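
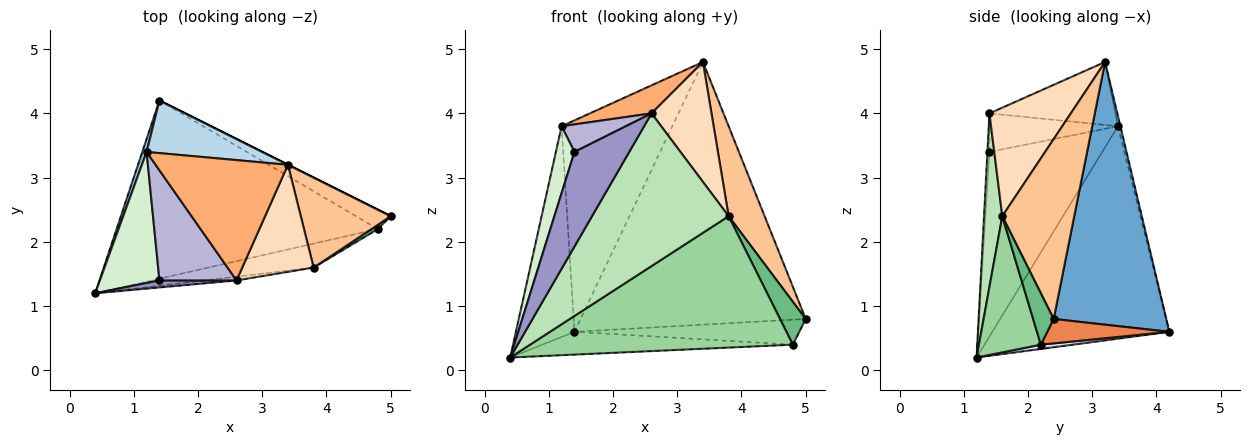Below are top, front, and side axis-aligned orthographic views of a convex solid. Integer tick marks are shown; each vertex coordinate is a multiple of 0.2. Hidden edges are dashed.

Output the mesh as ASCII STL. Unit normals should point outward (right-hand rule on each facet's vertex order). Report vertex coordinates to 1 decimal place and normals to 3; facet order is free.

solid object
 facet normal 0.447 0.894 0.000
  outer loop
   vertex 3.4 3.2 4.8
   vertex 5.0 2.4 0.8
   vertex 1.4 4.2 0.6
  endloop
 endfacet
 facet normal -0.949 0.314 0.019
  outer loop
   vertex 1.2 3.4 3.8
   vertex 1.4 4.2 0.6
   vertex 0.4 1.2 0.2
  endloop
 endfacet
 facet normal -0.021 0.970 0.241
  outer loop
   vertex 1.2 3.4 3.8
   vertex 3.4 3.2 4.8
   vertex 1.4 4.2 0.6
  endloop
 endfacet
 facet normal 0.016 0.127 -0.992
  outer loop
   vertex 4.8 2.2 0.4
   vertex 0.4 1.2 0.2
   vertex 1.4 4.2 0.6
  endloop
 endfacet
 facet normal 0.395 0.727 -0.561
  outer loop
   vertex 4.8 2.2 0.4
   vertex 1.4 4.2 0.6
   vertex 5.0 2.4 0.8
  endloop
 endfacet
 facet normal -0.420 -0.206 0.884
  outer loop
   vertex 2.6 1.4 4.0
   vertex 3.4 3.2 4.8
   vertex 1.2 3.4 3.8
  endloop
 endfacet
 facet normal 0.816 -0.408 0.408
  outer loop
   vertex 3.8 1.6 2.4
   vertex 5.0 2.4 0.8
   vertex 3.4 3.2 4.8
  endloop
 endfacet
 facet normal 0.711 -0.524 0.468
  outer loop
   vertex 3.8 1.6 2.4
   vertex 3.4 3.2 4.8
   vertex 2.6 1.4 4.0
  endloop
 endfacet
 facet normal 0.623 -0.778 0.078
  outer loop
   vertex 3.8 1.6 2.4
   vertex 4.8 2.2 0.4
   vertex 5.0 2.4 0.8
  endloop
 endfacet
 facet normal 0.226 -0.958 -0.175
  outer loop
   vertex 3.8 1.6 2.4
   vertex 0.4 1.2 0.2
   vertex 4.8 2.2 0.4
  endloop
 endfacet
 facet normal 0.132 -0.991 -0.025
  outer loop
   vertex 3.8 1.6 2.4
   vertex 2.6 1.4 4.0
   vertex 0.4 1.2 0.2
  endloop
 endfacet
 facet normal -0.940 -0.155 0.303
  outer loop
   vertex 1.4 1.4 3.4
   vertex 1.2 3.4 3.8
   vertex 0.4 1.2 0.2
  endloop
 endfacet
 facet normal -0.037 -0.997 0.074
  outer loop
   vertex 1.4 1.4 3.4
   vertex 0.4 1.2 0.2
   vertex 2.6 1.4 4.0
  endloop
 endfacet
 facet normal -0.436 -0.218 0.873
  outer loop
   vertex 1.4 1.4 3.4
   vertex 2.6 1.4 4.0
   vertex 1.2 3.4 3.8
  endloop
 endfacet
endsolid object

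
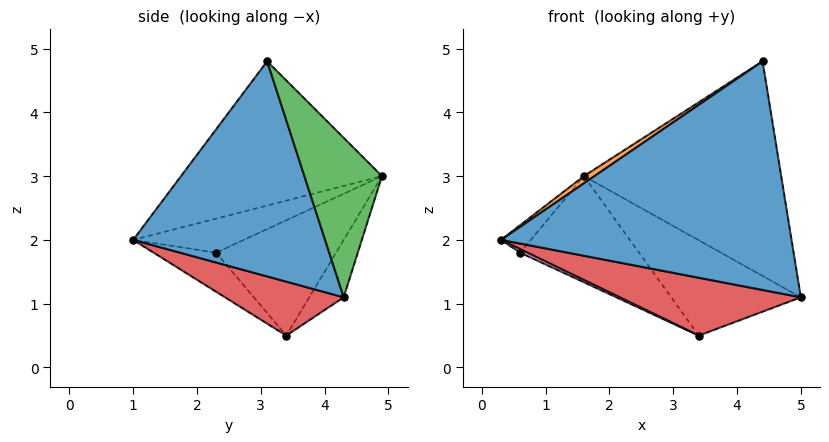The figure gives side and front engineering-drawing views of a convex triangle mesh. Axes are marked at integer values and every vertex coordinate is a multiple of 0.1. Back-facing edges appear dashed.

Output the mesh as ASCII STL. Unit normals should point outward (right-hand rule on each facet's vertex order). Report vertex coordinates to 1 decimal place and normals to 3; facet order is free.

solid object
 facet normal 0.542 -0.821 -0.178
  outer loop
   vertex 4.4 3.1 4.8
   vertex 0.3 1.0 2.0
   vertex 5.0 4.3 1.1
  endloop
 endfacet
 facet normal -0.554 -0.029 0.832
  outer loop
   vertex 4.4 3.1 4.8
   vertex 1.6 4.9 3.0
   vertex 0.3 1.0 2.0
  endloop
 endfacet
 facet normal 0.344 0.875 0.340
  outer loop
   vertex 4.4 3.1 4.8
   vertex 5.0 4.3 1.1
   vertex 1.6 4.9 3.0
  endloop
 endfacet
 facet normal 0.537 -0.819 -0.202
  outer loop
   vertex 3.4 3.4 0.5
   vertex 5.0 4.3 1.1
   vertex 0.3 1.0 2.0
  endloop
 endfacet
 facet normal -0.204 0.768 -0.607
  outer loop
   vertex 3.4 3.4 0.5
   vertex 1.6 4.9 3.0
   vertex 5.0 4.3 1.1
  endloop
 endfacet
 facet normal -0.939 0.253 0.235
  outer loop
   vertex 0.6 2.3 1.8
   vertex 0.3 1.0 2.0
   vertex 1.6 4.9 3.0
  endloop
 endfacet
 facet normal -0.405 -0.047 -0.913
  outer loop
   vertex 0.6 2.3 1.8
   vertex 3.4 3.4 0.5
   vertex 0.3 1.0 2.0
  endloop
 endfacet
 facet normal -0.519 0.515 -0.682
  outer loop
   vertex 0.6 2.3 1.8
   vertex 1.6 4.9 3.0
   vertex 3.4 3.4 0.5
  endloop
 endfacet
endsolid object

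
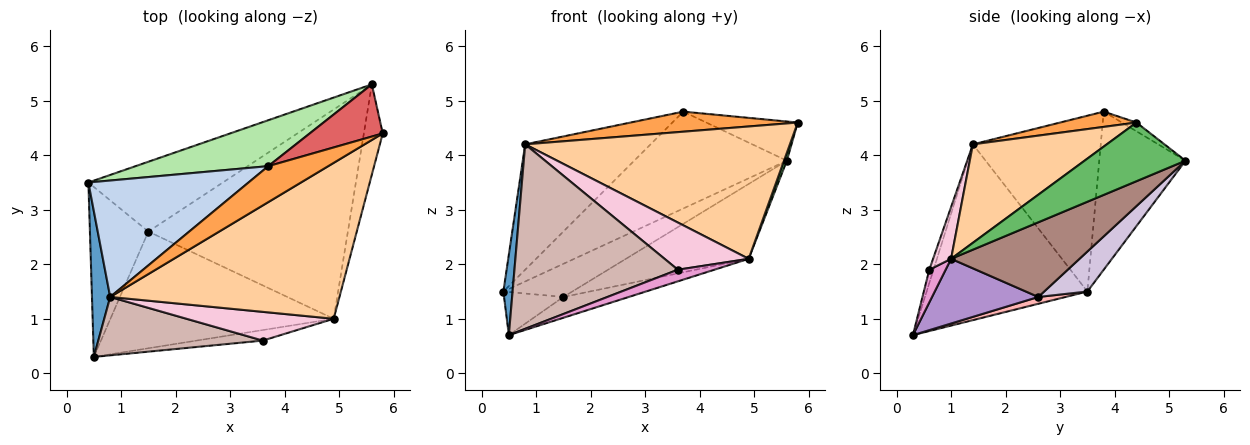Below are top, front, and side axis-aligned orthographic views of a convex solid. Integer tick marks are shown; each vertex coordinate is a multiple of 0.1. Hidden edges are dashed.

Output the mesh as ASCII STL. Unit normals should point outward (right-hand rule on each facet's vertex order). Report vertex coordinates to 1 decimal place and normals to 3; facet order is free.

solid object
 facet normal -0.993 -0.057 0.103
  outer loop
   vertex 0.8 1.4 4.2
   vertex 0.4 3.5 1.5
   vertex 0.5 0.3 0.7
  endloop
 endfacet
 facet normal -0.599 0.587 0.545
  outer loop
   vertex 0.8 1.4 4.2
   vertex 3.7 3.8 4.8
   vertex 0.4 3.5 1.5
  endloop
 endfacet
 facet normal 0.217 -0.475 0.853
  outer loop
   vertex 0.8 1.4 4.2
   vertex 5.8 4.4 4.6
   vertex 3.7 3.8 4.8
  endloop
 endfacet
 facet normal 0.311 -0.615 0.725
  outer loop
   vertex 4.9 1.0 2.1
   vertex 5.8 4.4 4.6
   vertex 0.8 1.4 4.2
  endloop
 endfacet
 facet normal 0.952 -0.027 -0.306
  outer loop
   vertex 5.6 5.3 3.9
   vertex 5.8 4.4 4.6
   vertex 4.9 1.0 2.1
  endloop
 endfacet
 facet normal -0.455 0.805 0.382
  outer loop
   vertex 5.6 5.3 3.9
   vertex 0.4 3.5 1.5
   vertex 3.7 3.8 4.8
  endloop
 endfacet
 facet normal -0.095 0.598 0.796
  outer loop
   vertex 5.6 5.3 3.9
   vertex 3.7 3.8 4.8
   vertex 5.8 4.4 4.6
  endloop
 endfacet
 facet normal 0.112 0.244 -0.963
  outer loop
   vertex 1.5 2.6 1.4
   vertex 0.5 0.3 0.7
   vertex 0.4 3.5 1.5
  endloop
 endfacet
 facet normal 0.274 0.169 -0.947
  outer loop
   vertex 1.5 2.6 1.4
   vertex 4.9 1.0 2.1
   vertex 0.5 0.3 0.7
  endloop
 endfacet
 facet normal 0.259 0.414 -0.873
  outer loop
   vertex 1.5 2.6 1.4
   vertex 0.4 3.5 1.5
   vertex 5.6 5.3 3.9
  endloop
 endfacet
 facet normal 0.332 0.318 -0.888
  outer loop
   vertex 1.5 2.6 1.4
   vertex 5.6 5.3 3.9
   vertex 4.9 1.0 2.1
  endloop
 endfacet
 facet normal -0.025 -0.953 0.302
  outer loop
   vertex 3.6 0.6 1.9
   vertex 0.8 1.4 4.2
   vertex 0.5 0.3 0.7
  endloop
 endfacet
 facet normal 0.315 -0.704 -0.637
  outer loop
   vertex 3.6 0.6 1.9
   vertex 0.5 0.3 0.7
   vertex 4.9 1.0 2.1
  endloop
 endfacet
 facet normal 0.180 -0.840 0.511
  outer loop
   vertex 3.6 0.6 1.9
   vertex 4.9 1.0 2.1
   vertex 0.8 1.4 4.2
  endloop
 endfacet
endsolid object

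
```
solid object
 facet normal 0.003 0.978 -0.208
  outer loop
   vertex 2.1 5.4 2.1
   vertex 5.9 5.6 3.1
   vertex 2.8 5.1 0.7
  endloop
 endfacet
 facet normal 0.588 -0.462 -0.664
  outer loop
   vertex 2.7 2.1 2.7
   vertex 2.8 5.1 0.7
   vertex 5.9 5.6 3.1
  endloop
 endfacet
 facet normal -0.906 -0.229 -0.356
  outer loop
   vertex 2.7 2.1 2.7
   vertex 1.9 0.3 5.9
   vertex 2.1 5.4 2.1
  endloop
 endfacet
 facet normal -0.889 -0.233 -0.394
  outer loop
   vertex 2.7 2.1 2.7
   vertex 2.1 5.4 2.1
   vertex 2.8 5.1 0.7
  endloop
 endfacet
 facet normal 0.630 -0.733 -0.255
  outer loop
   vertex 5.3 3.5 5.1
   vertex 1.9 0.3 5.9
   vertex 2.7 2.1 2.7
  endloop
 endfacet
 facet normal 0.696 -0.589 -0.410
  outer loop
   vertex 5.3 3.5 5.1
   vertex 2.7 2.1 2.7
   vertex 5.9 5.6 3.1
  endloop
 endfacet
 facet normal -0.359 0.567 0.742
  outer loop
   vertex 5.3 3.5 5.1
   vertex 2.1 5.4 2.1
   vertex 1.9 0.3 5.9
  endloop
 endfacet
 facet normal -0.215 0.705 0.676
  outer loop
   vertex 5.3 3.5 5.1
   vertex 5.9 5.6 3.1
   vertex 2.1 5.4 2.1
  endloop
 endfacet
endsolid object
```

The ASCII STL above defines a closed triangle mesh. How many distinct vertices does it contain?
6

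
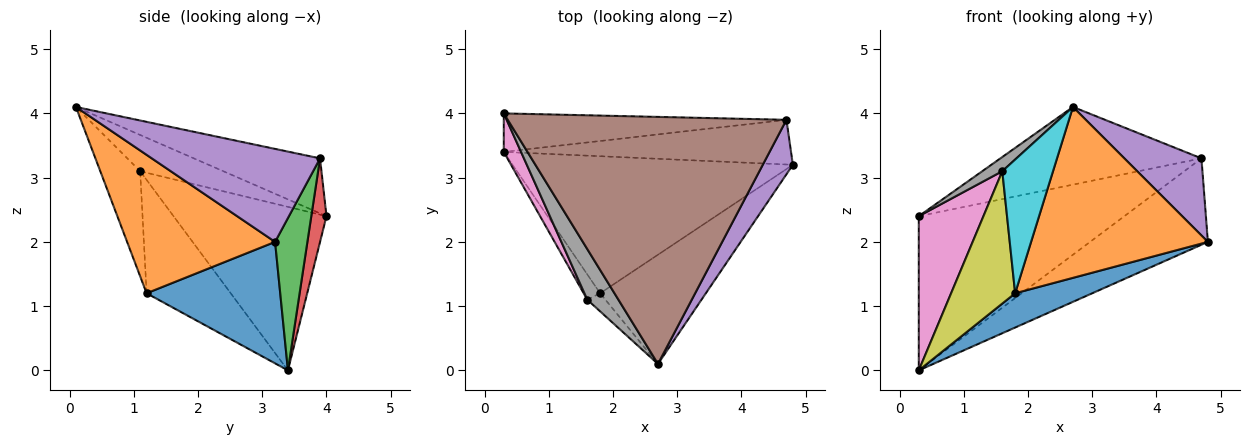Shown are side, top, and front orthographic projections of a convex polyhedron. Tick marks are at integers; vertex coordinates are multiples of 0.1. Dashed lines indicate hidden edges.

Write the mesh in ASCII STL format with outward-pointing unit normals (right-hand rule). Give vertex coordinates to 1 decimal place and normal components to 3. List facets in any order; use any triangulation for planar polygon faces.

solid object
 facet normal 0.388 -0.224 -0.894
  outer loop
   vertex 1.8 1.2 1.2
   vertex 0.3 3.4 0.0
   vertex 4.8 3.2 2.0
  endloop
 endfacet
 facet normal 0.576 -0.689 -0.440
  outer loop
   vertex 1.8 1.2 1.2
   vertex 4.8 3.2 2.0
   vertex 2.7 0.1 4.1
  endloop
 endfacet
 facet normal 0.237 0.863 -0.446
  outer loop
   vertex 4.7 3.9 3.3
   vertex 4.8 3.2 2.0
   vertex 0.3 3.4 0.0
  endloop
 endfacet
 facet normal 0.071 0.968 -0.242
  outer loop
   vertex 4.7 3.9 3.3
   vertex 0.3 3.4 0.0
   vertex 0.3 4.0 2.4
  endloop
 endfacet
 facet normal 0.872 -0.400 0.282
  outer loop
   vertex 4.7 3.9 3.3
   vertex 2.7 0.1 4.1
   vertex 4.8 3.2 2.0
  endloop
 endfacet
 facet normal -0.185 0.295 0.937
  outer loop
   vertex 4.7 3.9 3.3
   vertex 0.3 4.0 2.4
   vertex 2.7 0.1 4.1
  endloop
 endfacet
 facet normal -0.917 -0.388 0.097
  outer loop
   vertex 1.6 1.1 3.1
   vertex 0.3 4.0 2.4
   vertex 0.3 3.4 0.0
  endloop
 endfacet
 facet normal -0.746 -0.180 0.641
  outer loop
   vertex 1.6 1.1 3.1
   vertex 2.7 0.1 4.1
   vertex 0.3 4.0 2.4
  endloop
 endfacet
 facet normal -0.790 -0.602 -0.115
  outer loop
   vertex 1.6 1.1 3.1
   vertex 0.3 3.4 0.0
   vertex 1.8 1.2 1.2
  endloop
 endfacet
 facet normal -0.615 -0.782 -0.106
  outer loop
   vertex 1.6 1.1 3.1
   vertex 1.8 1.2 1.2
   vertex 2.7 0.1 4.1
  endloop
 endfacet
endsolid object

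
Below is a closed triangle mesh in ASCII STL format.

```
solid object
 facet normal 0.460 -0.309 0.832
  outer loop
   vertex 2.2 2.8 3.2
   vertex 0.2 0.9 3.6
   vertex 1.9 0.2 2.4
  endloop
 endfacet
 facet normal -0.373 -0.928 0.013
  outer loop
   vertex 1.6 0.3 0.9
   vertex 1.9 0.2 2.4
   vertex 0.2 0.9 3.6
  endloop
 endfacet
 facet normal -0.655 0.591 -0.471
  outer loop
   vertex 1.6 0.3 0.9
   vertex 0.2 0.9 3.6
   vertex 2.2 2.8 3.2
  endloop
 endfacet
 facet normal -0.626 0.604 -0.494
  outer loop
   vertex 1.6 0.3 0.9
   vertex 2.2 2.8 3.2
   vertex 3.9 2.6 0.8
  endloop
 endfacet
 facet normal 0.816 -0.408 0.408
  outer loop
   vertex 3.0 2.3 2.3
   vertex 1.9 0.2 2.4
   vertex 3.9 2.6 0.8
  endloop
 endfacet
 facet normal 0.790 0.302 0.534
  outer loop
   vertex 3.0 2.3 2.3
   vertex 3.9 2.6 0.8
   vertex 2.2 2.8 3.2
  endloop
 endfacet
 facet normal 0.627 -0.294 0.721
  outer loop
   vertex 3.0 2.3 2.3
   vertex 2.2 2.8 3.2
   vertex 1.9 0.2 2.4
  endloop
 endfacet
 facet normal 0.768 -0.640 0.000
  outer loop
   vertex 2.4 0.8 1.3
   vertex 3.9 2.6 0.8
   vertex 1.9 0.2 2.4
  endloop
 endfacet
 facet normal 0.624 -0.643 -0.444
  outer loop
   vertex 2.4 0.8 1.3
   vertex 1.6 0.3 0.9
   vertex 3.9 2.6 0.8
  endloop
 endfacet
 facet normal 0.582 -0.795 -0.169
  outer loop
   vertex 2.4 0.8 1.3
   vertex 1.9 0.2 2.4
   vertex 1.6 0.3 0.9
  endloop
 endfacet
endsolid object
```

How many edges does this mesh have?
15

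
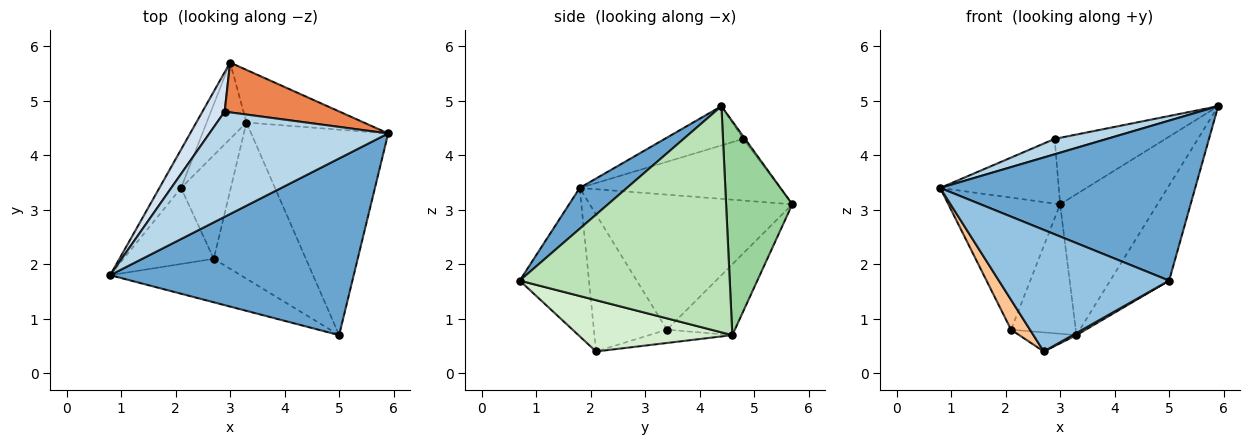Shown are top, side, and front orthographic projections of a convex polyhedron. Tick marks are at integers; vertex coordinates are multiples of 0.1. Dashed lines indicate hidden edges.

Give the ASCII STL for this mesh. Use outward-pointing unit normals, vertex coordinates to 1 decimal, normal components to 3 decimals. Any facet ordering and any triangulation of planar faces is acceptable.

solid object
 facet normal 0.123 -0.666 0.736
  outer loop
   vertex 5.0 0.7 1.7
   vertex 5.9 4.4 4.9
   vertex 0.8 1.8 3.4
  endloop
 endfacet
 facet normal -0.358 -0.879 -0.314
  outer loop
   vertex 2.7 2.1 0.4
   vertex 5.0 0.7 1.7
   vertex 0.8 1.8 3.4
  endloop
 endfacet
 facet normal -0.212 -0.141 0.967
  outer loop
   vertex 2.9 4.8 4.3
   vertex 0.8 1.8 3.4
   vertex 5.9 4.4 4.9
  endloop
 endfacet
 facet normal -0.822 0.486 0.296
  outer loop
   vertex 2.9 4.8 4.3
   vertex 3.0 5.7 3.1
   vertex 0.8 1.8 3.4
  endloop
 endfacet
 facet normal -0.013 0.800 0.599
  outer loop
   vertex 2.9 4.8 4.3
   vertex 5.9 4.4 4.9
   vertex 3.0 5.7 3.1
  endloop
 endfacet
 facet normal -0.867 0.478 -0.139
  outer loop
   vertex 2.1 3.4 0.8
   vertex 0.8 1.8 3.4
   vertex 3.0 5.7 3.1
  endloop
 endfacet
 facet normal -0.816 -0.211 -0.538
  outer loop
   vertex 2.1 3.4 0.8
   vertex 2.7 2.1 0.4
   vertex 0.8 1.8 3.4
  endloop
 endfacet
 facet normal -0.671 0.639 -0.377
  outer loop
   vertex 3.3 4.6 0.7
   vertex 2.1 3.4 0.8
   vertex 3.0 5.7 3.1
  endloop
 endfacet
 facet normal -0.254 0.175 -0.951
  outer loop
   vertex 3.3 4.6 0.7
   vertex 2.7 2.1 0.4
   vertex 2.1 3.4 0.8
  endloop
 endfacet
 facet normal 0.537 0.790 -0.295
  outer loop
   vertex 3.3 4.6 0.7
   vertex 3.0 5.7 3.1
   vertex 5.9 4.4 4.9
  endloop
 endfacet
 facet normal 0.832 0.233 -0.504
  outer loop
   vertex 3.3 4.6 0.7
   vertex 5.9 4.4 4.9
   vertex 5.0 0.7 1.7
  endloop
 endfacet
 facet normal 0.487 -0.012 -0.874
  outer loop
   vertex 3.3 4.6 0.7
   vertex 5.0 0.7 1.7
   vertex 2.7 2.1 0.4
  endloop
 endfacet
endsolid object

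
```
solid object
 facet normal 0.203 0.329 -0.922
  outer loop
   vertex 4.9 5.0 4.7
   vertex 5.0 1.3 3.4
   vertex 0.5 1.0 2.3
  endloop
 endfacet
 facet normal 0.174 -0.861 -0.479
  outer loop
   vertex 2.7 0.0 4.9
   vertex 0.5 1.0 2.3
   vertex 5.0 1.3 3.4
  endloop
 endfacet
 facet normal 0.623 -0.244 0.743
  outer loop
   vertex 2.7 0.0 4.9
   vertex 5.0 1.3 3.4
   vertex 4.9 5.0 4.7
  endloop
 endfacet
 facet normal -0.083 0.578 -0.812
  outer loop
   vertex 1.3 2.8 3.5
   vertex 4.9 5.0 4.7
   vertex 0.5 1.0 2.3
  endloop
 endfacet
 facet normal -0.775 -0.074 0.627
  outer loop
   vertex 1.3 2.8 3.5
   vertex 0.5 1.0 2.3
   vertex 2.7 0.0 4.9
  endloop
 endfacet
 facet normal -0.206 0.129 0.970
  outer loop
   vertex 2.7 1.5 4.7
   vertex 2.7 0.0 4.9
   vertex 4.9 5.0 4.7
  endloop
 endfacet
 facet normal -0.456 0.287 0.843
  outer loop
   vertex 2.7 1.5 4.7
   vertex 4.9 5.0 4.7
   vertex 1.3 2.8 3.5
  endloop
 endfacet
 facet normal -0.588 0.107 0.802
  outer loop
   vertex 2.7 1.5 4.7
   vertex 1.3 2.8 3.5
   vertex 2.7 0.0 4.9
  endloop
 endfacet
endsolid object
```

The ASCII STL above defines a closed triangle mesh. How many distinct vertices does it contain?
6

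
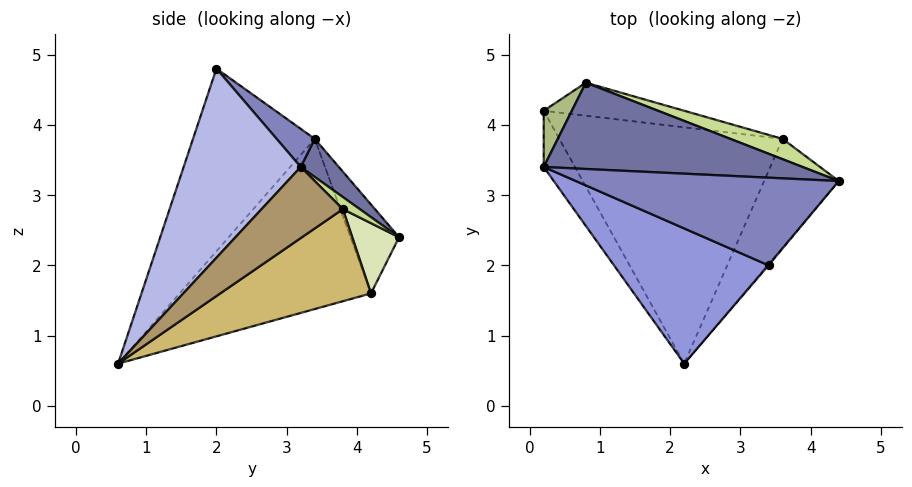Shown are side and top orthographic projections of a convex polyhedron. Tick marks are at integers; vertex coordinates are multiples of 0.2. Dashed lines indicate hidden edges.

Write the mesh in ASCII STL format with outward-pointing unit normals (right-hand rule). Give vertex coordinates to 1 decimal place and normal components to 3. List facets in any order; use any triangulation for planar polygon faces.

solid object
 facet normal 0.099 0.734 0.672
  outer loop
   vertex 0.8 4.6 2.4
   vertex 0.2 3.4 3.8
   vertex 4.4 3.2 3.4
  endloop
 endfacet
 facet normal 0.100 0.719 0.688
  outer loop
   vertex 3.4 2.0 4.8
   vertex 4.4 3.2 3.4
   vertex 0.2 3.4 3.8
  endloop
 endfacet
 facet normal -0.469 -0.789 0.397
  outer loop
   vertex 3.4 2.0 4.8
   vertex 0.2 3.4 3.8
   vertex 2.2 0.6 0.6
  endloop
 endfacet
 facet normal 0.766 -0.643 -0.004
  outer loop
   vertex 3.4 2.0 4.8
   vertex 2.2 0.6 0.6
   vertex 4.4 3.2 3.4
  endloop
 endfacet
 facet normal -0.881 -0.445 -0.162
  outer loop
   vertex 0.2 4.2 1.6
   vertex 2.2 0.6 0.6
   vertex 0.2 3.4 3.8
  endloop
 endfacet
 facet normal -0.734 0.638 0.232
  outer loop
   vertex 0.2 4.2 1.6
   vertex 0.2 3.4 3.8
   vertex 0.8 4.6 2.4
  endloop
 endfacet
 facet normal 0.139 0.787 0.602
  outer loop
   vertex 3.6 3.8 2.8
   vertex 0.8 4.6 2.4
   vertex 4.4 3.2 3.4
  endloop
 endfacet
 facet normal 0.298 0.745 -0.596
  outer loop
   vertex 3.6 3.8 2.8
   vertex 0.2 4.2 1.6
   vertex 0.8 4.6 2.4
  endloop
 endfacet
 facet normal 0.677 0.192 -0.710
  outer loop
   vertex 3.6 3.8 2.8
   vertex 4.4 3.2 3.4
   vertex 2.2 0.6 0.6
  endloop
 endfacet
 facet normal 0.345 0.424 -0.837
  outer loop
   vertex 3.6 3.8 2.8
   vertex 2.2 0.6 0.6
   vertex 0.2 4.2 1.6
  endloop
 endfacet
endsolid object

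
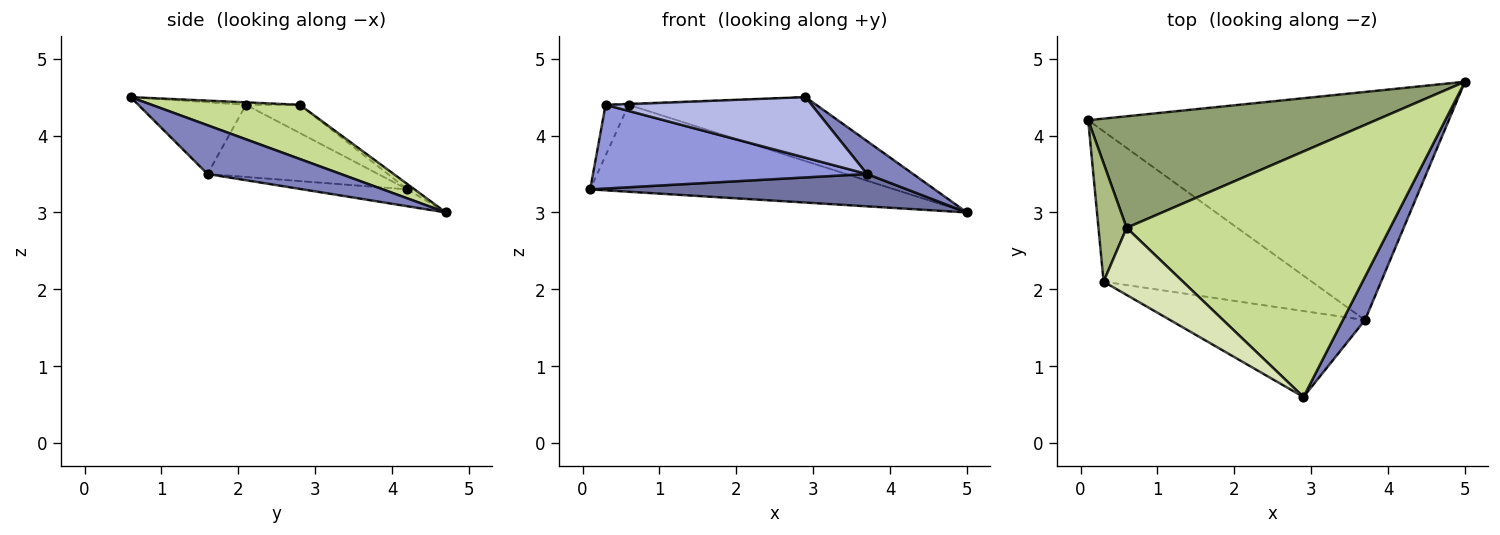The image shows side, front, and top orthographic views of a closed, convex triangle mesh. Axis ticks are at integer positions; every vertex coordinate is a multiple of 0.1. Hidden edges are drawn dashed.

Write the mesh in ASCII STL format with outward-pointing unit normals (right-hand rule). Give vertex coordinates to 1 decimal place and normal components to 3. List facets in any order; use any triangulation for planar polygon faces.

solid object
 facet normal -0.046 -0.140 -0.989
  outer loop
   vertex 3.7 1.6 3.5
   vertex 0.1 4.2 3.3
   vertex 5.0 4.7 3.0
  endloop
 endfacet
 facet normal 0.868 -0.301 0.394
  outer loop
   vertex 3.7 1.6 3.5
   vertex 5.0 4.7 3.0
   vertex 2.9 0.6 4.5
  endloop
 endfacet
 facet normal -0.290 -0.466 -0.836
  outer loop
   vertex 3.7 1.6 3.5
   vertex 0.3 2.1 4.4
   vertex 0.1 4.2 3.3
  endloop
 endfacet
 facet normal -0.288 -0.552 -0.783
  outer loop
   vertex 3.7 1.6 3.5
   vertex 2.9 0.6 4.5
   vertex 0.3 2.1 4.4
  endloop
 endfacet
 facet normal -0.014 0.615 0.789
  outer loop
   vertex 0.6 2.8 4.4
   vertex 5.0 4.7 3.0
   vertex 0.1 4.2 3.3
  endloop
 endfacet
 facet normal -0.677 0.290 0.677
  outer loop
   vertex 0.6 2.8 4.4
   vertex 0.1 4.2 3.3
   vertex 0.3 2.1 4.4
  endloop
 endfacet
 facet normal 0.195 0.247 0.949
  outer loop
   vertex 0.6 2.8 4.4
   vertex 2.9 0.6 4.5
   vertex 5.0 4.7 3.0
  endloop
 endfacet
 facet normal -0.031 0.013 0.999
  outer loop
   vertex 0.6 2.8 4.4
   vertex 0.3 2.1 4.4
   vertex 2.9 0.6 4.5
  endloop
 endfacet
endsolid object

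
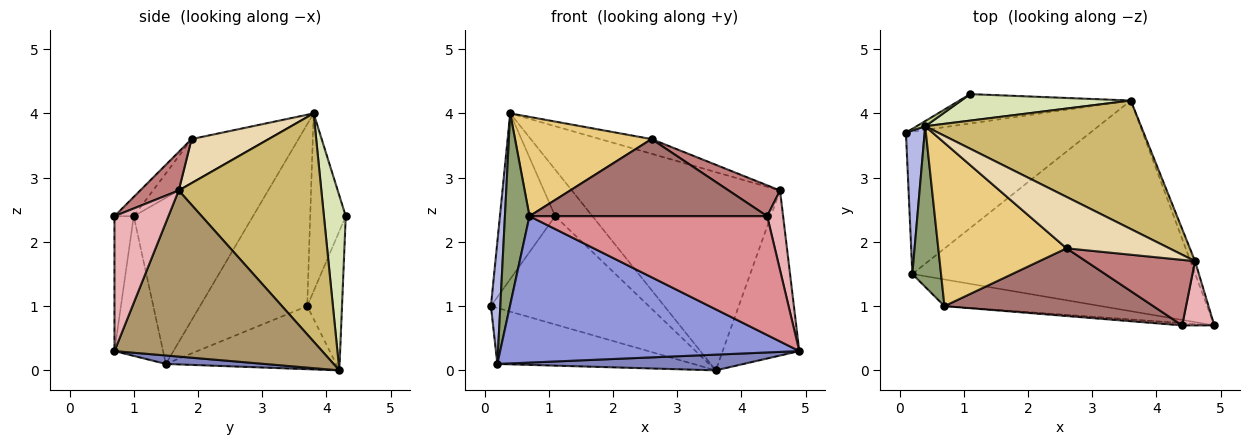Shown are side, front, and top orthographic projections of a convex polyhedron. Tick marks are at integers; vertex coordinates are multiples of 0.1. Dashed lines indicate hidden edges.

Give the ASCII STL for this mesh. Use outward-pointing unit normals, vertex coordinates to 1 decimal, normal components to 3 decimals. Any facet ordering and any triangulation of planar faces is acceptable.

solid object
 facet normal -0.303 0.349 -0.887
  outer loop
   vertex 0.2 1.5 0.1
   vertex 0.1 3.7 1.0
   vertex 3.6 4.2 0.0
  endloop
 endfacet
 facet normal 0.030 -0.074 -0.997
  outer loop
   vertex 0.2 1.5 0.1
   vertex 3.6 4.2 0.0
   vertex 4.9 0.7 0.3
  endloop
 endfacet
 facet normal -0.158 -0.971 -0.177
  outer loop
   vertex 0.2 1.5 0.1
   vertex 4.9 0.7 0.3
   vertex 0.7 1.0 2.4
  endloop
 endfacet
 facet normal -0.991 -0.087 0.102
  outer loop
   vertex 0.2 1.5 0.1
   vertex 0.4 3.8 4.0
   vertex 0.1 3.7 1.0
  endloop
 endfacet
 facet normal -0.966 -0.199 0.167
  outer loop
   vertex 0.2 1.5 0.1
   vertex 0.7 1.0 2.4
   vertex 0.4 3.8 4.0
  endloop
 endfacet
 facet normal -0.208 0.944 -0.256
  outer loop
   vertex 1.1 4.3 2.4
   vertex 3.6 4.2 0.0
   vertex 0.1 3.7 1.0
  endloop
 endfacet
 facet normal -0.541 0.841 0.026
  outer loop
   vertex 1.1 4.3 2.4
   vertex 0.1 3.7 1.0
   vertex 0.4 3.8 4.0
  endloop
 endfacet
 facet normal 0.454 0.774 0.441
  outer loop
   vertex 1.1 4.3 2.4
   vertex 0.4 3.8 4.0
   vertex 3.6 4.2 0.0
  endloop
 endfacet
 facet normal 0.938 0.346 -0.026
  outer loop
   vertex 4.6 1.7 2.8
   vertex 4.9 0.7 0.3
   vertex 3.6 4.2 0.0
  endloop
 endfacet
 facet normal 0.498 0.727 0.472
  outer loop
   vertex 4.6 1.7 2.8
   vertex 3.6 4.2 0.0
   vertex 0.4 3.8 4.0
  endloop
 endfacet
 facet normal -0.282 -0.499 0.820
  outer loop
   vertex 2.6 1.9 3.6
   vertex 0.4 3.8 4.0
   vertex 0.7 1.0 2.4
  endloop
 endfacet
 facet normal 0.381 0.254 0.889
  outer loop
   vertex 2.6 1.9 3.6
   vertex 4.6 1.7 2.8
   vertex 0.4 3.8 4.0
  endloop
 endfacet
 facet normal -0.061 -0.750 0.659
  outer loop
   vertex 4.4 0.7 2.4
   vertex 2.6 1.9 3.6
   vertex 0.7 1.0 2.4
  endloop
 endfacet
 facet normal 0.304 -0.406 0.862
  outer loop
   vertex 4.4 0.7 2.4
   vertex 4.6 1.7 2.8
   vertex 2.6 1.9 3.6
  endloop
 endfacet
 facet normal -0.081 -0.997 -0.019
  outer loop
   vertex 4.4 0.7 2.4
   vertex 0.7 1.0 2.4
   vertex 4.9 0.7 0.3
  endloop
 endfacet
 facet normal 0.935 -0.276 0.223
  outer loop
   vertex 4.4 0.7 2.4
   vertex 4.9 0.7 0.3
   vertex 4.6 1.7 2.8
  endloop
 endfacet
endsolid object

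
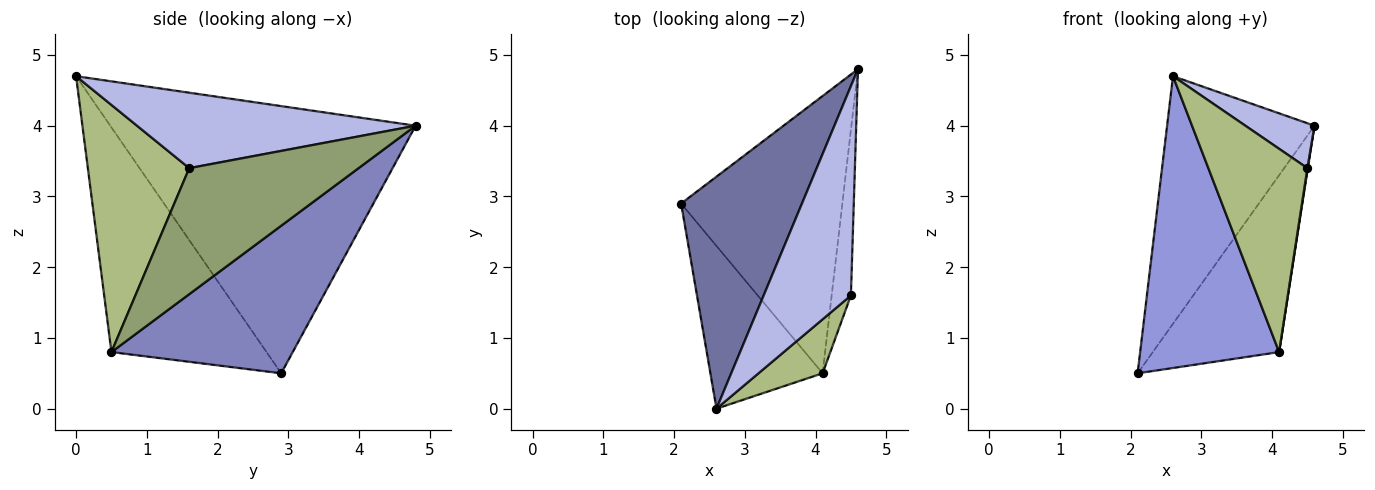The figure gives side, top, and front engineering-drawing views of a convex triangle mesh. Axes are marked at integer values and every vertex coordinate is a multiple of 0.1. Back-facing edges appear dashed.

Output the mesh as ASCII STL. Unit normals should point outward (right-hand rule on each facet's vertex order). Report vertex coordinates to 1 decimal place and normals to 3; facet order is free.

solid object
 facet normal -0.834 0.403 0.377
  outer loop
   vertex 2.6 0.0 4.7
   vertex 4.6 4.8 4.0
   vertex 2.1 2.9 0.5
  endloop
 endfacet
 facet normal 0.611 0.426 -0.667
  outer loop
   vertex 4.1 0.5 0.8
   vertex 2.1 2.9 0.5
   vertex 4.6 4.8 4.0
  endloop
 endfacet
 facet normal -0.698 -0.625 -0.349
  outer loop
   vertex 4.1 0.5 0.8
   vertex 2.6 0.0 4.7
   vertex 2.1 2.9 0.5
  endloop
 endfacet
 facet normal 0.646 -0.160 0.747
  outer loop
   vertex 4.5 1.6 3.4
   vertex 4.6 4.8 4.0
   vertex 2.6 0.0 4.7
  endloop
 endfacet
 facet normal 0.989 -0.003 -0.151
  outer loop
   vertex 4.5 1.6 3.4
   vertex 4.1 0.5 0.8
   vertex 4.6 4.8 4.0
  endloop
 endfacet
 facet normal 0.703 -0.687 0.182
  outer loop
   vertex 4.5 1.6 3.4
   vertex 2.6 0.0 4.7
   vertex 4.1 0.5 0.8
  endloop
 endfacet
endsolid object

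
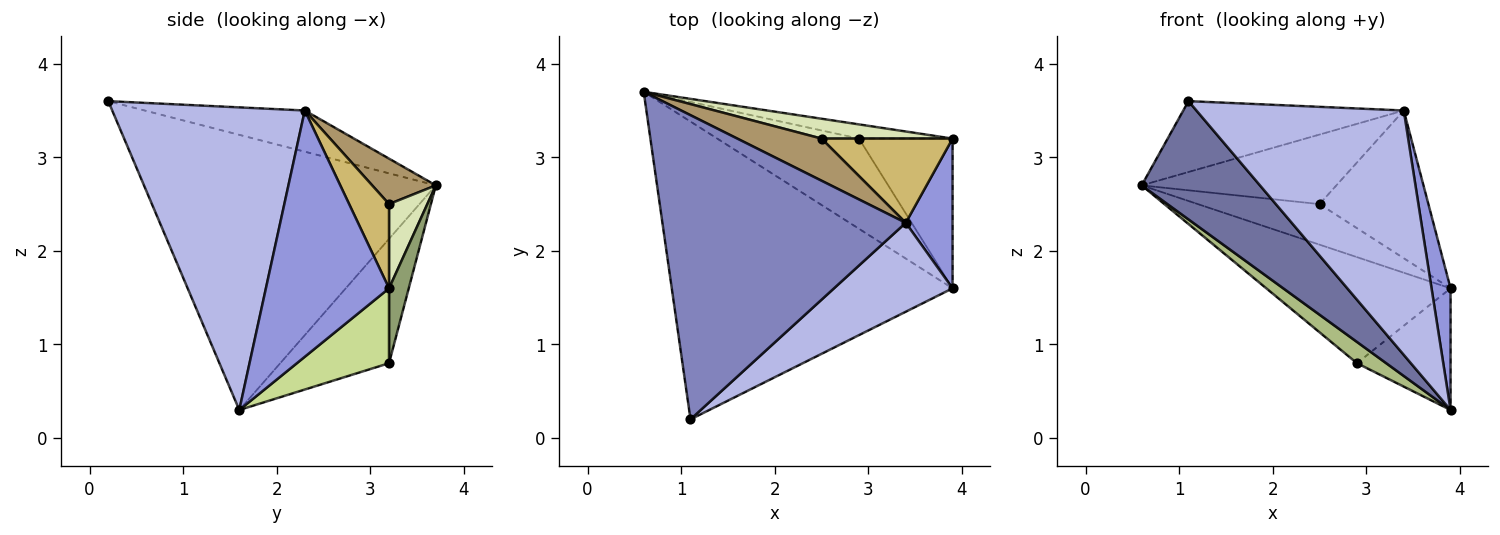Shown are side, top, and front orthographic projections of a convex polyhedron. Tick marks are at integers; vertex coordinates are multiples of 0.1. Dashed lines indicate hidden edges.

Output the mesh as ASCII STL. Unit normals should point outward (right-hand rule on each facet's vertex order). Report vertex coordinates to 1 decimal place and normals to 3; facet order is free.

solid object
 facet normal -0.673 -0.273 -0.687
  outer loop
   vertex 3.9 1.6 0.3
   vertex 1.1 0.2 3.6
   vertex 0.6 3.7 2.7
  endloop
 endfacet
 facet normal -0.163 0.224 0.961
  outer loop
   vertex 3.4 2.3 3.5
   vertex 0.6 3.7 2.7
   vertex 1.1 0.2 3.6
  endloop
 endfacet
 facet normal 0.971 -0.150 0.185
  outer loop
   vertex 3.4 2.3 3.5
   vertex 3.9 1.6 0.3
   vertex 3.9 3.2 1.6
  endloop
 endfacet
 facet normal 0.658 -0.708 0.258
  outer loop
   vertex 3.4 2.3 3.5
   vertex 1.1 0.2 3.6
   vertex 3.9 1.6 0.3
  endloop
 endfacet
 facet normal 0.105 0.986 -0.132
  outer loop
   vertex 2.9 3.2 0.8
   vertex 0.6 3.7 2.7
   vertex 3.9 3.2 1.6
  endloop
 endfacet
 facet normal -0.649 -0.175 -0.740
  outer loop
   vertex 2.9 3.2 0.8
   vertex 3.9 1.6 0.3
   vertex 0.6 3.7 2.7
  endloop
 endfacet
 facet normal 0.527 0.536 -0.659
  outer loop
   vertex 2.9 3.2 0.8
   vertex 3.9 3.2 1.6
   vertex 3.9 1.6 0.3
  endloop
 endfacet
 facet normal 0.272 0.864 0.423
  outer loop
   vertex 2.5 3.2 2.5
   vertex 3.9 3.2 1.6
   vertex 0.6 3.7 2.7
  endloop
 endfacet
 facet normal 0.269 0.824 0.499
  outer loop
   vertex 2.5 3.2 2.5
   vertex 0.6 3.7 2.7
   vertex 3.4 2.3 3.5
  endloop
 endfacet
 facet normal 0.303 0.828 0.472
  outer loop
   vertex 2.5 3.2 2.5
   vertex 3.4 2.3 3.5
   vertex 3.9 3.2 1.6
  endloop
 endfacet
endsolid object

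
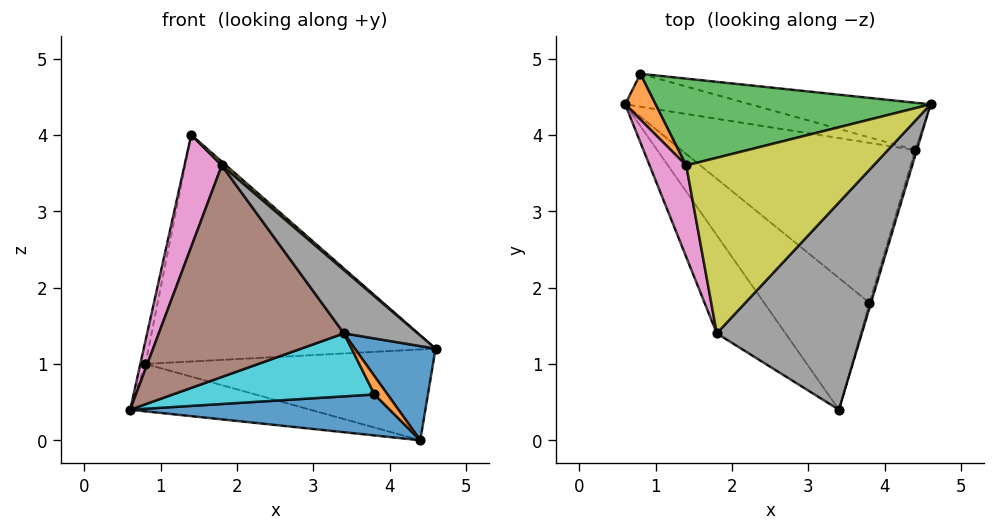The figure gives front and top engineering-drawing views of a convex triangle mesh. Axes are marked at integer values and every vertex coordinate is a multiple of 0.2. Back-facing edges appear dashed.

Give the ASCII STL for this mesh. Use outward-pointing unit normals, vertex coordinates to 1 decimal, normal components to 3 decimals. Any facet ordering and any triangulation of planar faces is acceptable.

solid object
 facet normal 0.957 -0.288 -0.016
  outer loop
   vertex 4.4 3.8 0.0
   vertex 4.6 4.4 1.2
   vertex 3.4 0.4 1.4
  endloop
 endfacet
 facet normal -0.963 0.120 0.241
  outer loop
   vertex 0.8 4.8 1.0
   vertex 0.6 4.4 0.4
   vertex 1.4 3.6 4.0
  endloop
 endfacet
 facet normal 0.079 0.931 0.357
  outer loop
   vertex 0.8 4.8 1.0
   vertex 1.4 3.6 4.0
   vertex 4.6 4.4 1.2
  endloop
 endfacet
 facet normal 0.069 0.819 -0.569
  outer loop
   vertex 0.8 4.8 1.0
   vertex 4.4 3.8 0.0
   vertex 0.6 4.4 0.4
  endloop
 endfacet
 facet normal 0.117 0.880 -0.460
  outer loop
   vertex 0.8 4.8 1.0
   vertex 4.6 4.4 1.2
   vertex 4.4 3.8 0.0
  endloop
 endfacet
 facet normal -0.753 -0.597 -0.277
  outer loop
   vertex 1.8 1.4 3.6
   vertex 0.6 4.4 0.4
   vertex 3.4 0.4 1.4
  endloop
 endfacet
 facet normal -0.964 -0.206 0.168
  outer loop
   vertex 1.8 1.4 3.6
   vertex 1.4 3.6 4.0
   vertex 0.6 4.4 0.4
  endloop
 endfacet
 facet normal 0.750 -0.193 0.633
  outer loop
   vertex 1.8 1.4 3.6
   vertex 3.4 0.4 1.4
   vertex 4.6 4.4 1.2
  endloop
 endfacet
 facet normal 0.661 -0.016 0.750
  outer loop
   vertex 1.8 1.4 3.6
   vertex 4.6 4.4 1.2
   vertex 1.4 3.6 4.0
  endloop
 endfacet
 facet normal -0.282 -0.414 -0.865
  outer loop
   vertex 3.8 1.8 0.6
   vertex 3.4 0.4 1.4
   vertex 0.6 4.4 0.4
  endloop
 endfacet
 facet normal -0.140 -0.246 -0.959
  outer loop
   vertex 3.8 1.8 0.6
   vertex 0.6 4.4 0.4
   vertex 4.4 3.8 0.0
  endloop
 endfacet
 facet normal 0.952 -0.301 -0.050
  outer loop
   vertex 3.8 1.8 0.6
   vertex 4.4 3.8 0.0
   vertex 3.4 0.4 1.4
  endloop
 endfacet
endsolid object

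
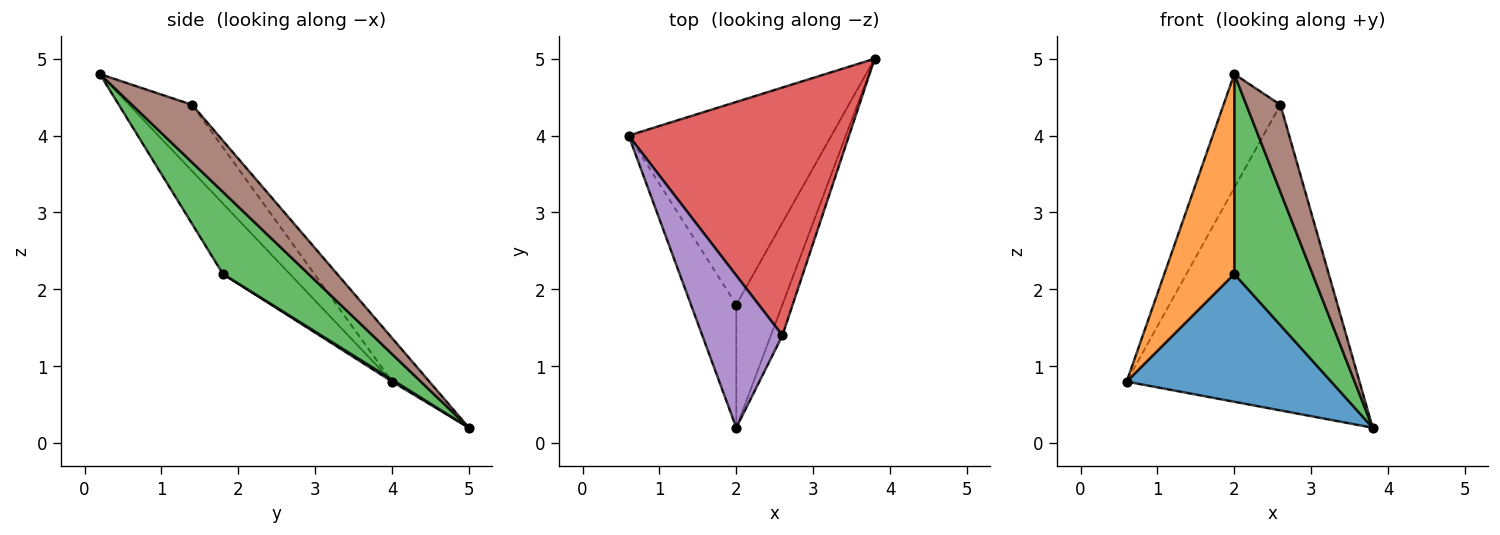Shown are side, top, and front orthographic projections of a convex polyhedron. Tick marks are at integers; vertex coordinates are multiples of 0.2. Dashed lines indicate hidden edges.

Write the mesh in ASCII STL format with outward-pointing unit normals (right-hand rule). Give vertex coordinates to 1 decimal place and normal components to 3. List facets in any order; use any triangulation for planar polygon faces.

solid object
 facet normal 0.008 -0.533 -0.846
  outer loop
   vertex 2.0 1.8 2.2
   vertex 0.6 4.0 0.8
   vertex 3.8 5.0 0.2
  endloop
 endfacet
 facet normal -0.631 -0.660 -0.406
  outer loop
   vertex 2.0 1.8 2.2
   vertex 2.0 0.2 4.8
   vertex 0.6 4.0 0.8
  endloop
 endfacet
 facet normal 0.682 -0.623 -0.383
  outer loop
   vertex 2.0 1.8 2.2
   vertex 3.8 5.0 0.2
   vertex 2.0 0.2 4.8
  endloop
 endfacet
 facet normal -0.124 0.771 0.625
  outer loop
   vertex 2.6 1.4 4.4
   vertex 3.8 5.0 0.2
   vertex 0.6 4.0 0.8
  endloop
 endfacet
 facet normal -0.553 0.499 0.667
  outer loop
   vertex 2.6 1.4 4.4
   vertex 0.6 4.0 0.8
   vertex 2.0 0.2 4.8
  endloop
 endfacet
 facet normal 0.857 -0.486 -0.171
  outer loop
   vertex 2.6 1.4 4.4
   vertex 2.0 0.2 4.8
   vertex 3.8 5.0 0.2
  endloop
 endfacet
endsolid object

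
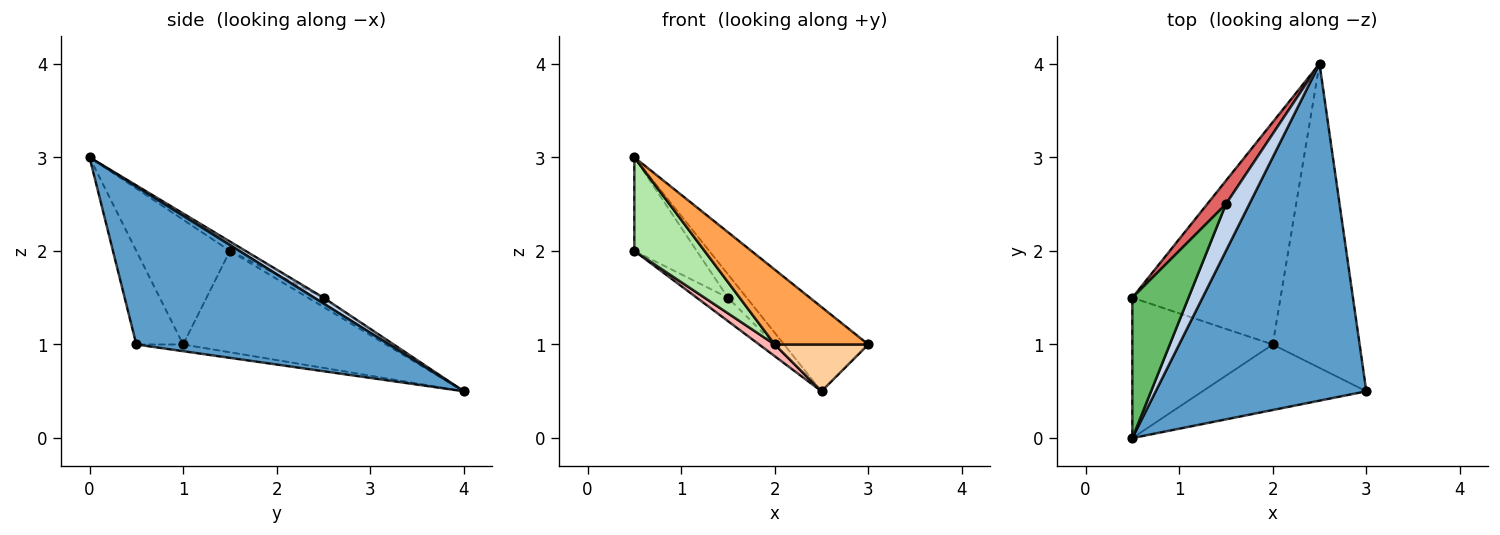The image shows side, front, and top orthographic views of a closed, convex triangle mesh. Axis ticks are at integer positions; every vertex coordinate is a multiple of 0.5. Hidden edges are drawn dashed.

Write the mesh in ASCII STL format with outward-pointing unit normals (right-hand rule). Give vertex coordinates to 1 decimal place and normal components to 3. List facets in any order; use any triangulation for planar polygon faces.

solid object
 facet normal 0.588 0.196 0.784
  outer loop
   vertex 2.5 4.0 0.5
   vertex 0.5 0.0 3.0
   vertex 3.0 0.5 1.0
  endloop
 endfacet
 facet normal 0.218 0.436 0.873
  outer loop
   vertex 1.5 2.5 1.5
   vertex 0.5 0.0 3.0
   vertex 2.5 4.0 0.5
  endloop
 endfacet
 facet normal -0.352 -0.704 -0.616
  outer loop
   vertex 2.0 1.0 1.0
   vertex 3.0 0.5 1.0
   vertex 0.5 0.0 3.0
  endloop
 endfacet
 facet normal -0.076 -0.152 -0.986
  outer loop
   vertex 2.0 1.0 1.0
   vertex 2.5 4.0 0.5
   vertex 3.0 0.5 1.0
  endloop
 endfacet
 facet normal -0.137 0.549 0.824
  outer loop
   vertex 0.5 1.5 2.0
   vertex 0.5 0.0 3.0
   vertex 1.5 2.5 1.5
  endloop
 endfacet
 facet normal -0.595 -0.446 -0.669
  outer loop
   vertex 0.5 1.5 2.0
   vertex 2.0 1.0 1.0
   vertex 0.5 0.0 3.0
  endloop
 endfacet
 facet normal -0.333 0.667 0.667
  outer loop
   vertex 0.5 1.5 2.0
   vertex 1.5 2.5 1.5
   vertex 2.5 4.0 0.5
  endloop
 endfacet
 facet normal -0.564 -0.043 -0.825
  outer loop
   vertex 0.5 1.5 2.0
   vertex 2.5 4.0 0.5
   vertex 2.0 1.0 1.0
  endloop
 endfacet
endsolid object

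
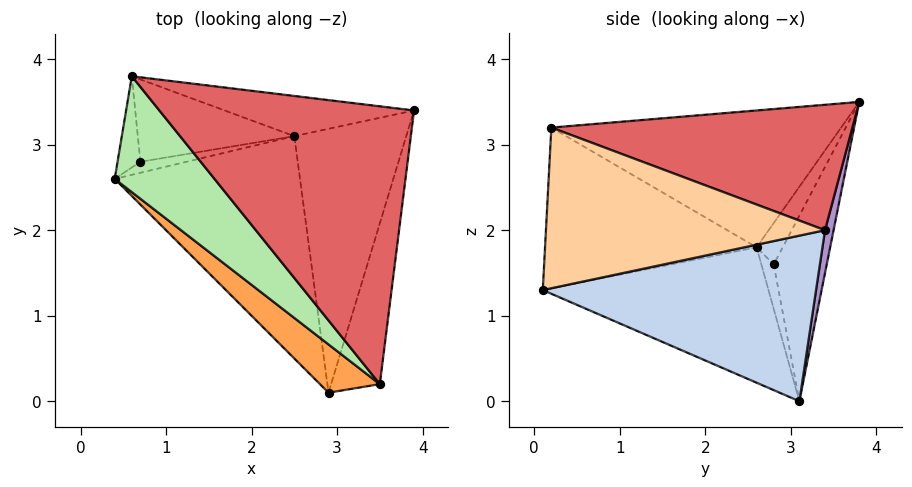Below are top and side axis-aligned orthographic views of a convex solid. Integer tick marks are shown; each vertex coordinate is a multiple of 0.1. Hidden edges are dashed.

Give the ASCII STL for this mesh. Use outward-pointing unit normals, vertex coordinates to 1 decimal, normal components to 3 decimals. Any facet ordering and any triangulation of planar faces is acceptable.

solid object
 facet normal -0.542 -0.394 -0.742
  outer loop
   vertex 2.5 3.1 0.0
   vertex 2.9 0.1 1.3
   vertex 0.4 2.6 1.8
  endloop
 endfacet
 facet normal 0.821 -0.131 -0.555
  outer loop
   vertex 2.5 3.1 0.0
   vertex 3.9 3.4 2.0
   vertex 2.9 0.1 1.3
  endloop
 endfacet
 facet normal -0.660 -0.710 0.246
  outer loop
   vertex 3.5 0.2 3.2
   vertex 0.4 2.6 1.8
   vertex 2.9 0.1 1.3
  endloop
 endfacet
 facet normal 0.933 -0.223 -0.283
  outer loop
   vertex 3.5 0.2 3.2
   vertex 2.9 0.1 1.3
   vertex 3.9 3.4 2.0
  endloop
 endfacet
 facet normal -0.661 0.305 -0.686
  outer loop
   vertex 0.7 2.8 1.6
   vertex 2.5 3.1 0.0
   vertex 0.4 2.6 1.8
  endloop
 endfacet
 facet normal -0.662 -0.573 0.483
  outer loop
   vertex 0.6 3.8 3.5
   vertex 0.4 2.6 1.8
   vertex 3.5 0.2 3.2
  endloop
 endfacet
 facet normal 0.425 0.271 0.864
  outer loop
   vertex 0.6 3.8 3.5
   vertex 3.5 0.2 3.2
   vertex 3.9 3.4 2.0
  endloop
 endfacet
 facet normal -0.674 0.639 -0.372
  outer loop
   vertex 0.6 3.8 3.5
   vertex 0.7 2.8 1.6
   vertex 0.4 2.6 1.8
  endloop
 endfacet
 facet normal 0.040 0.984 -0.175
  outer loop
   vertex 0.6 3.8 3.5
   vertex 3.9 3.4 2.0
   vertex 2.5 3.1 0.0
  endloop
 endfacet
 facet normal -0.502 0.754 -0.423
  outer loop
   vertex 0.6 3.8 3.5
   vertex 2.5 3.1 0.0
   vertex 0.7 2.8 1.6
  endloop
 endfacet
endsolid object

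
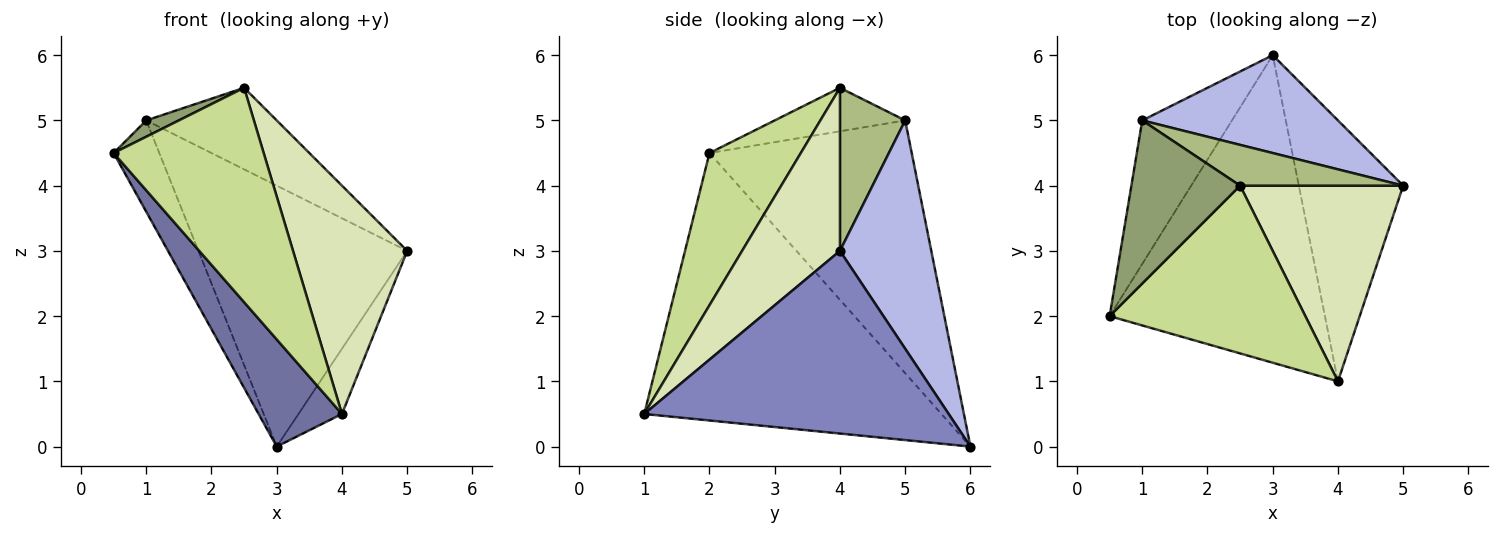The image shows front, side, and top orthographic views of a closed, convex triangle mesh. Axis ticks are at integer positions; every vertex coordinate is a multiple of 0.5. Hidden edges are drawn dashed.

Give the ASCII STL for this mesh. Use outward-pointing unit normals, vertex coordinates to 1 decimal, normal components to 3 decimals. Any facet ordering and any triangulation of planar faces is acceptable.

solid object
 facet normal -0.761 -0.213 -0.613
  outer loop
   vertex 4.0 1.0 0.5
   vertex 0.5 2.0 4.5
   vertex 3.0 6.0 0.0
  endloop
 endfacet
 facet normal 0.862 0.123 -0.492
  outer loop
   vertex 4.0 1.0 0.5
   vertex 3.0 6.0 0.0
   vertex 5.0 4.0 3.0
  endloop
 endfacet
 facet normal -0.922 0.208 -0.327
  outer loop
   vertex 1.0 5.0 5.0
   vertex 3.0 6.0 0.0
   vertex 0.5 2.0 4.5
  endloop
 endfacet
 facet normal 0.379 0.866 0.325
  outer loop
   vertex 1.0 5.0 5.0
   vertex 5.0 4.0 3.0
   vertex 3.0 6.0 0.0
  endloop
 endfacet
 facet normal -0.370 -0.092 0.925
  outer loop
   vertex 2.5 4.0 5.5
   vertex 1.0 5.0 5.0
   vertex 0.5 2.0 4.5
  endloop
 endfacet
 facet normal 0.408 0.816 0.408
  outer loop
   vertex 2.5 4.0 5.5
   vertex 5.0 4.0 3.0
   vertex 1.0 5.0 5.0
  endloop
 endfacet
 facet normal 0.432 -0.710 0.556
  outer loop
   vertex 2.5 4.0 5.5
   vertex 0.5 2.0 4.5
   vertex 4.0 1.0 0.5
  endloop
 endfacet
 facet normal 0.545 -0.636 0.545
  outer loop
   vertex 2.5 4.0 5.5
   vertex 4.0 1.0 0.5
   vertex 5.0 4.0 3.0
  endloop
 endfacet
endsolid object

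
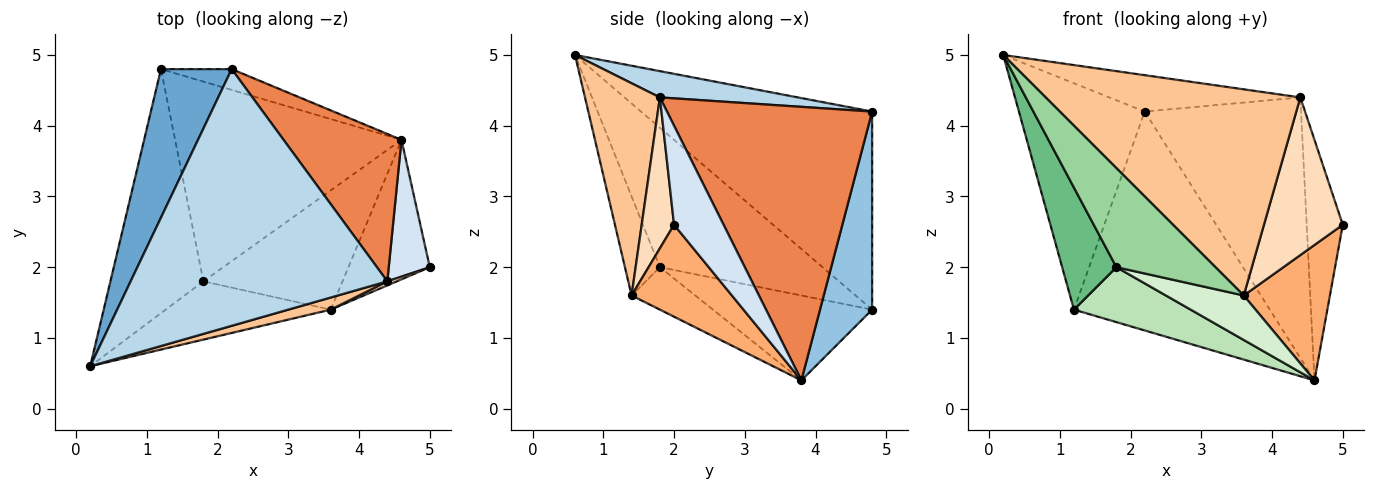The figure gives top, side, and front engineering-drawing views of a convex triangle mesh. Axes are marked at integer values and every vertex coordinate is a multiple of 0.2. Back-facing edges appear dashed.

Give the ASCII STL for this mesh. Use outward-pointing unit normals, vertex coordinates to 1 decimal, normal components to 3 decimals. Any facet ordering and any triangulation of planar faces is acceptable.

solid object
 facet normal -0.838 0.456 0.299
  outer loop
   vertex 1.2 4.8 1.4
   vertex 0.2 0.6 5.0
   vertex 2.2 4.8 4.2
  endloop
 endfacet
 facet normal 0.256 0.962 -0.091
  outer loop
   vertex 1.2 4.8 1.4
   vertex 2.2 4.8 4.2
   vertex 4.6 3.8 0.4
  endloop
 endfacet
 facet normal 0.101 0.140 0.985
  outer loop
   vertex 4.4 1.8 4.4
   vertex 2.2 4.8 4.2
   vertex 0.2 0.6 5.0
  endloop
 endfacet
 facet normal 0.766 0.558 0.318
  outer loop
   vertex 4.4 1.8 4.4
   vertex 5.0 2.0 2.6
   vertex 4.6 3.8 0.4
  endloop
 endfacet
 facet normal 0.752 0.573 0.324
  outer loop
   vertex 4.4 1.8 4.4
   vertex 4.6 3.8 0.4
   vertex 2.2 4.8 4.2
  endloop
 endfacet
 facet normal 0.630 -0.541 -0.557
  outer loop
   vertex 3.6 1.4 1.6
   vertex 4.6 3.8 0.4
   vertex 5.0 2.0 2.6
  endloop
 endfacet
 facet normal 0.282 -0.958 0.056
  outer loop
   vertex 3.6 1.4 1.6
   vertex 4.4 1.8 4.4
   vertex 0.2 0.6 5.0
  endloop
 endfacet
 facet normal 0.379 -0.925 0.024
  outer loop
   vertex 3.6 1.4 1.6
   vertex 5.0 2.0 2.6
   vertex 4.4 1.8 4.4
  endloop
 endfacet
 facet normal -0.802 -0.267 -0.535
  outer loop
   vertex 1.8 1.8 2.0
   vertex 0.2 0.6 5.0
   vertex 1.2 4.8 1.4
  endloop
 endfacet
 facet normal -0.291 -0.825 -0.485
  outer loop
   vertex 1.8 1.8 2.0
   vertex 3.6 1.4 1.6
   vertex 0.2 0.6 5.0
  endloop
 endfacet
 facet normal -0.340 -0.249 -0.907
  outer loop
   vertex 1.8 1.8 2.0
   vertex 1.2 4.8 1.4
   vertex 4.6 3.8 0.4
  endloop
 endfacet
 facet normal -0.275 -0.336 -0.901
  outer loop
   vertex 1.8 1.8 2.0
   vertex 4.6 3.8 0.4
   vertex 3.6 1.4 1.6
  endloop
 endfacet
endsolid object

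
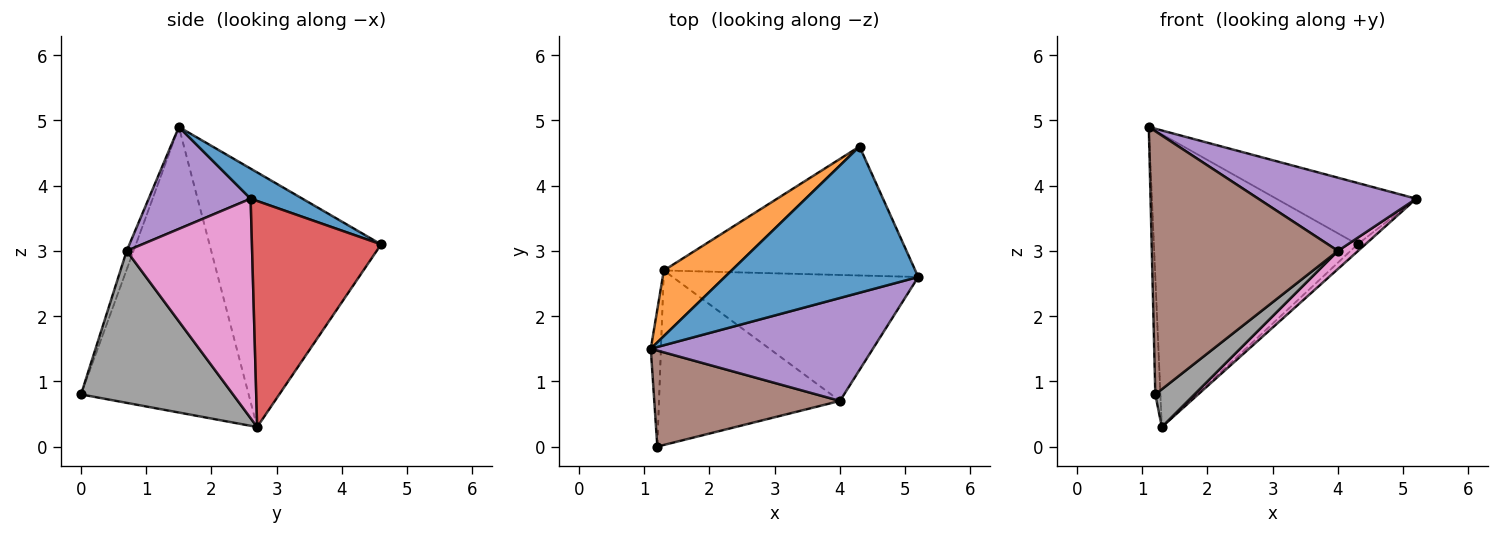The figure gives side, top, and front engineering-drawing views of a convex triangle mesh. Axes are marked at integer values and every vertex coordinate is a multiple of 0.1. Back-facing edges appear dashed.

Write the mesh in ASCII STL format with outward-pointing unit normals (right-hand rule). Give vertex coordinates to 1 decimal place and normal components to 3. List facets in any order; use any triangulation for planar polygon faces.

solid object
 facet normal 0.142 0.383 0.913
  outer loop
   vertex 4.3 4.6 3.1
   vertex 1.1 1.5 4.9
   vertex 5.2 2.6 3.8
  endloop
 endfacet
 facet normal -0.635 0.754 0.169
  outer loop
   vertex 1.3 2.7 0.3
   vertex 1.1 1.5 4.9
   vertex 4.3 4.6 3.1
  endloop
 endfacet
 facet normal -0.999 0.030 -0.035
  outer loop
   vertex 1.3 2.7 0.3
   vertex 1.2 0.0 0.8
   vertex 1.1 1.5 4.9
  endloop
 endfacet
 facet normal 0.668 0.040 -0.743
  outer loop
   vertex 1.3 2.7 0.3
   vertex 4.3 4.6 3.1
   vertex 5.2 2.6 3.8
  endloop
 endfacet
 facet normal 0.350 -0.543 0.763
  outer loop
   vertex 4.0 0.7 3.0
   vertex 5.2 2.6 3.8
   vertex 1.1 1.5 4.9
  endloop
 endfacet
 facet normal -0.035 -0.939 0.343
  outer loop
   vertex 4.0 0.7 3.0
   vertex 1.1 1.5 4.9
   vertex 1.2 0.0 0.8
  endloop
 endfacet
 facet normal 0.663 -0.106 -0.741
  outer loop
   vertex 4.0 0.7 3.0
   vertex 1.3 2.7 0.3
   vertex 5.2 2.6 3.8
  endloop
 endfacet
 facet normal 0.634 -0.163 -0.755
  outer loop
   vertex 4.0 0.7 3.0
   vertex 1.2 0.0 0.8
   vertex 1.3 2.7 0.3
  endloop
 endfacet
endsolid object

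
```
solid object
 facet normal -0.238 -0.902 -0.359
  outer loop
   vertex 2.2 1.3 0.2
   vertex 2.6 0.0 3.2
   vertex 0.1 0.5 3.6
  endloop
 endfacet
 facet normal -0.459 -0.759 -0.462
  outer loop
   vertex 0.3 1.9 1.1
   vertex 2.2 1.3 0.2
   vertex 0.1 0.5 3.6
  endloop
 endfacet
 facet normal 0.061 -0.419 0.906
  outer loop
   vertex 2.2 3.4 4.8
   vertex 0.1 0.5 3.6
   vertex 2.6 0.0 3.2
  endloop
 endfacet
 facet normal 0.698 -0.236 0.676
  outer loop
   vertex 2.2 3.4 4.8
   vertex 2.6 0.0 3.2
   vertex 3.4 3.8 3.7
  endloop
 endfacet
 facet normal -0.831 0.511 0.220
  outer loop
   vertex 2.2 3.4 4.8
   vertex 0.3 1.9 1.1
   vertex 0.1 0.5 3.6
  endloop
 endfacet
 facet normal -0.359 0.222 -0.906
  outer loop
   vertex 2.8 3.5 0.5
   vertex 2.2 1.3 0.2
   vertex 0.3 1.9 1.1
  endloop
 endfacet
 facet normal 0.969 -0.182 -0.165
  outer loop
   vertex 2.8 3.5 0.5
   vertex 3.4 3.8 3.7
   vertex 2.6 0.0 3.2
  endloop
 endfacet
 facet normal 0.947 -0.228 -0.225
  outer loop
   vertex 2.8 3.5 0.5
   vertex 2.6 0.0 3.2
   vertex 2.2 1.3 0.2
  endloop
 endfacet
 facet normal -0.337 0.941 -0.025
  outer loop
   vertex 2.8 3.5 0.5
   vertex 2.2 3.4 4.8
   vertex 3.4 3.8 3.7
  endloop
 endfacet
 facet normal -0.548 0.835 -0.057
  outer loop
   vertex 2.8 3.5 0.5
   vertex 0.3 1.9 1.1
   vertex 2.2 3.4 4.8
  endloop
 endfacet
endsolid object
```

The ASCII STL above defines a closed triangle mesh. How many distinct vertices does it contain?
7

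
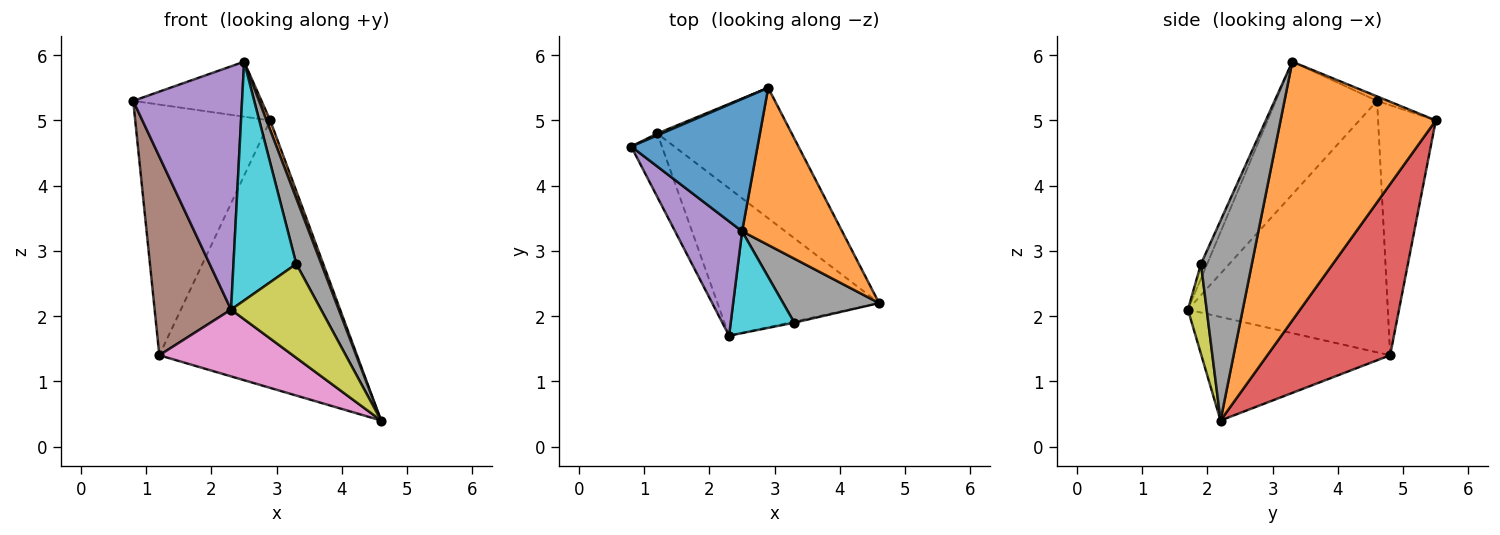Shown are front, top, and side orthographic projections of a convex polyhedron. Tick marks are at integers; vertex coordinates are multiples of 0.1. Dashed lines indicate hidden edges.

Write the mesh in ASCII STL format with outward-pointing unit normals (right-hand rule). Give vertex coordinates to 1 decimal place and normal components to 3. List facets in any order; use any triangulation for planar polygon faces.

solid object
 facet normal -0.032 0.383 0.923
  outer loop
   vertex 2.5 3.3 5.9
   vertex 2.9 5.5 5.0
   vertex 0.8 4.6 5.3
  endloop
 endfacet
 facet normal 0.933 -0.022 0.360
  outer loop
   vertex 2.5 3.3 5.9
   vertex 4.6 2.2 0.4
   vertex 2.9 5.5 5.0
  endloop
 endfacet
 facet normal -0.393 0.919 0.007
  outer loop
   vertex 1.2 4.8 1.4
   vertex 0.8 4.6 5.3
   vertex 2.9 5.5 5.0
  endloop
 endfacet
 facet normal 0.488 0.785 -0.383
  outer loop
   vertex 1.2 4.8 1.4
   vertex 2.9 5.5 5.0
   vertex 4.6 2.2 0.4
  endloop
 endfacet
 facet normal -0.644 -0.692 0.325
  outer loop
   vertex 2.3 1.7 2.1
   vertex 2.5 3.3 5.9
   vertex 0.8 4.6 5.3
  endloop
 endfacet
 facet normal -0.928 -0.355 -0.113
  outer loop
   vertex 2.3 1.7 2.1
   vertex 0.8 4.6 5.3
   vertex 1.2 4.8 1.4
  endloop
 endfacet
 facet normal -0.504 -0.356 -0.787
  outer loop
   vertex 2.3 1.7 2.1
   vertex 1.2 4.8 1.4
   vertex 4.6 2.2 0.4
  endloop
 endfacet
 facet normal 0.824 -0.405 0.396
  outer loop
   vertex 3.3 1.9 2.8
   vertex 4.6 2.2 0.4
   vertex 2.5 3.3 5.9
  endloop
 endfacet
 facet normal 0.204 -0.979 -0.012
  outer loop
   vertex 3.3 1.9 2.8
   vertex 2.3 1.7 2.1
   vertex 4.6 2.2 0.4
  endloop
 endfacet
 facet normal -0.090 -0.916 0.391
  outer loop
   vertex 3.3 1.9 2.8
   vertex 2.5 3.3 5.9
   vertex 2.3 1.7 2.1
  endloop
 endfacet
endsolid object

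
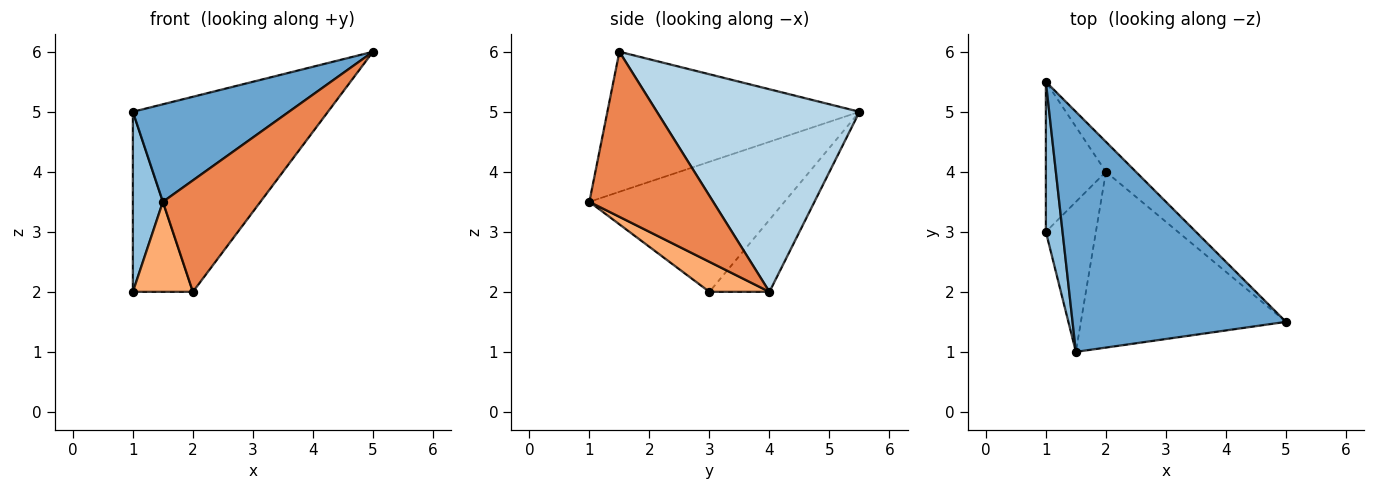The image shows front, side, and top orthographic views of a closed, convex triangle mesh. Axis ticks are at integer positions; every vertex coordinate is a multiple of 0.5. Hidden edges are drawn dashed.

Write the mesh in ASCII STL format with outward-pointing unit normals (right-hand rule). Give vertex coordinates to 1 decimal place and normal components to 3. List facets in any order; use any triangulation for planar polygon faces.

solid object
 facet normal -0.520 -0.322 0.792
  outer loop
   vertex 1.5 1.0 3.5
   vertex 5.0 1.5 6.0
   vertex 1.0 5.5 5.0
  endloop
 endfacet
 facet normal -0.981 -0.151 0.126
  outer loop
   vertex 1.0 3.0 2.0
   vertex 1.5 1.0 3.5
   vertex 1.0 5.5 5.0
  endloop
 endfacet
 facet normal 0.716 0.690 -0.106
  outer loop
   vertex 2.0 4.0 2.0
   vertex 1.0 5.5 5.0
   vertex 5.0 1.5 6.0
  endloop
 endfacet
 facet normal -0.609 0.609 -0.508
  outer loop
   vertex 2.0 4.0 2.0
   vertex 1.0 3.0 2.0
   vertex 1.0 5.5 5.0
  endloop
 endfacet
 facet normal 0.562 -0.443 -0.698
  outer loop
   vertex 2.0 4.0 2.0
   vertex 5.0 1.5 6.0
   vertex 1.5 1.0 3.5
  endloop
 endfacet
 facet normal 0.457 -0.457 -0.762
  outer loop
   vertex 2.0 4.0 2.0
   vertex 1.5 1.0 3.5
   vertex 1.0 3.0 2.0
  endloop
 endfacet
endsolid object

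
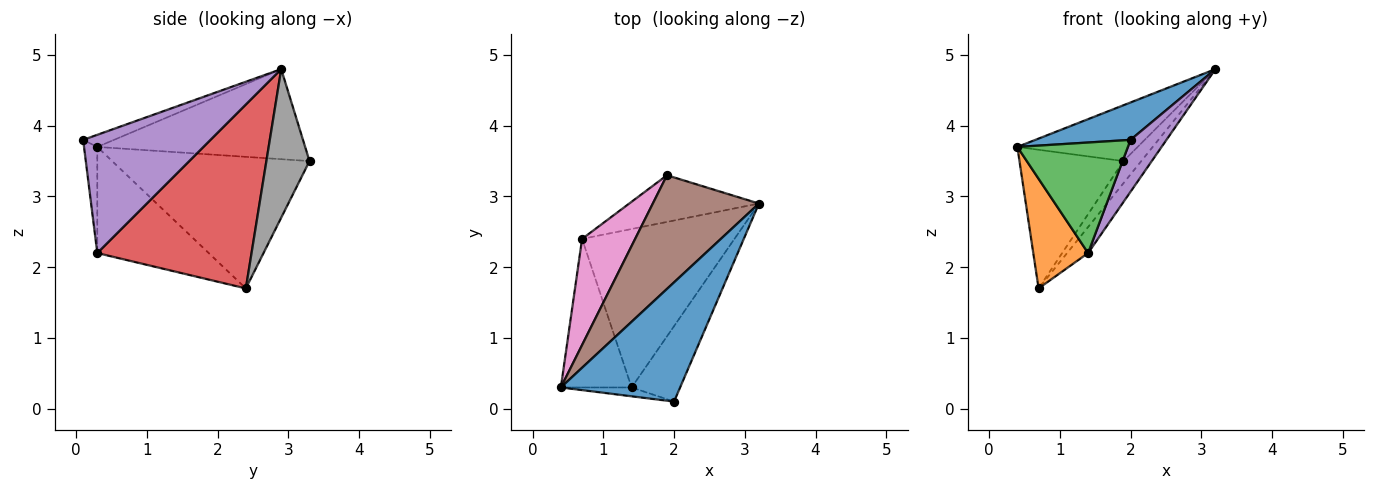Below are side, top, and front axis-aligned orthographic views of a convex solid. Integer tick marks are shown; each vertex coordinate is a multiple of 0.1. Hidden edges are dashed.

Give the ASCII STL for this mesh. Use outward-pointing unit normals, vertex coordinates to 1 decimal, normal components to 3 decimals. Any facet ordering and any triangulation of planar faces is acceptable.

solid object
 facet normal -0.097 -0.298 0.950
  outer loop
   vertex 2.0 0.1 3.8
   vertex 3.2 2.9 4.8
   vertex 0.4 0.3 3.7
  endloop
 endfacet
 facet normal -0.770 -0.379 -0.513
  outer loop
   vertex 1.4 0.3 2.2
   vertex 0.4 0.3 3.7
   vertex 0.7 2.4 1.7
  endloop
 endfacet
 facet normal -0.119 -0.990 -0.079
  outer loop
   vertex 1.4 0.3 2.2
   vertex 2.0 0.1 3.8
   vertex 0.4 0.3 3.7
  endloop
 endfacet
 facet normal 0.766 0.104 -0.634
  outer loop
   vertex 1.4 0.3 2.2
   vertex 0.7 2.4 1.7
   vertex 3.2 2.9 4.8
  endloop
 endfacet
 facet normal 0.895 -0.252 -0.367
  outer loop
   vertex 1.4 0.3 2.2
   vertex 3.2 2.9 4.8
   vertex 2.0 0.1 3.8
  endloop
 endfacet
 facet normal -0.606 0.351 0.714
  outer loop
   vertex 1.9 3.3 3.5
   vertex 0.4 0.3 3.7
   vertex 3.2 2.9 4.8
  endloop
 endfacet
 facet normal -0.833 0.439 0.336
  outer loop
   vertex 1.9 3.3 3.5
   vertex 0.7 2.4 1.7
   vertex 0.4 0.3 3.7
  endloop
 endfacet
 facet normal 0.719 0.297 -0.628
  outer loop
   vertex 1.9 3.3 3.5
   vertex 3.2 2.9 4.8
   vertex 0.7 2.4 1.7
  endloop
 endfacet
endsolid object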